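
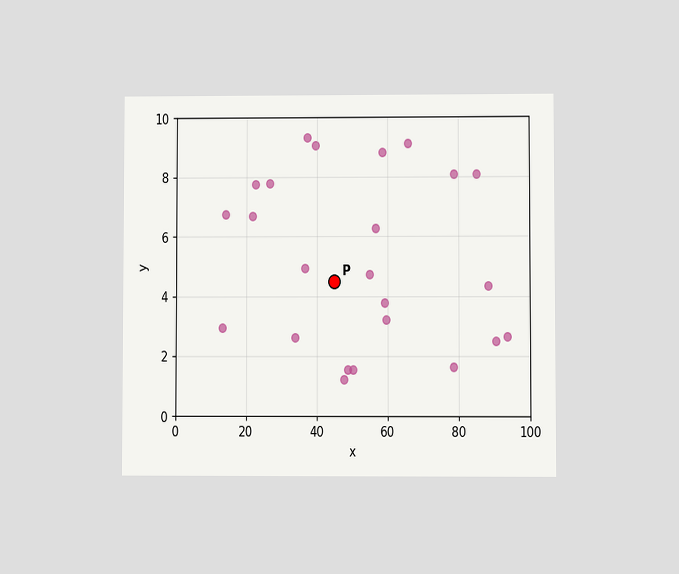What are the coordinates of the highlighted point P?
(45, 4.5)

The chart is viewed at a slight angle. Following the gridlines from P to each axis, P sits at (45, 4.5).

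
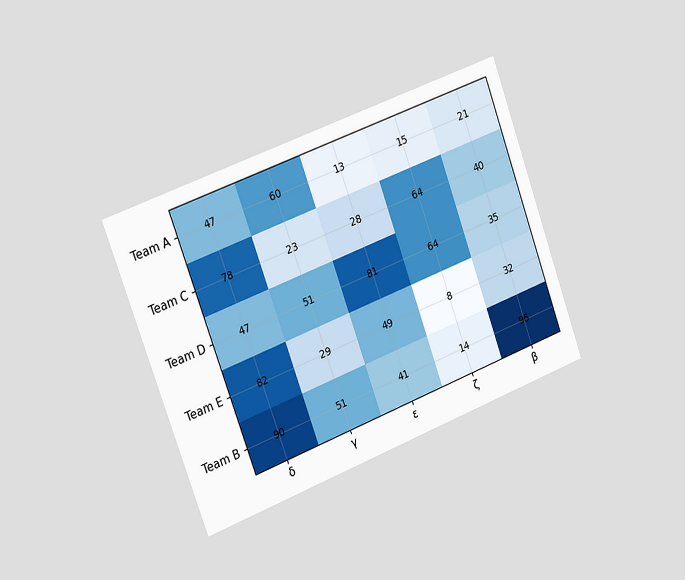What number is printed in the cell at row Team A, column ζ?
The chart is tilted about 20° counter-clockwise and viewed slightly from the left. The (Team A, ζ) cell reads 15.

15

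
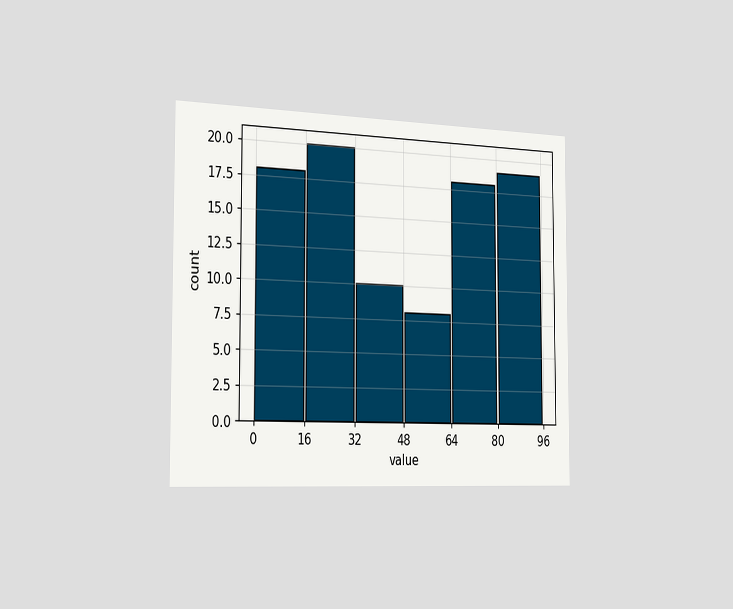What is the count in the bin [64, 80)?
18

The chart is viewed slightly from the left. The [64, 80) bin has height 18.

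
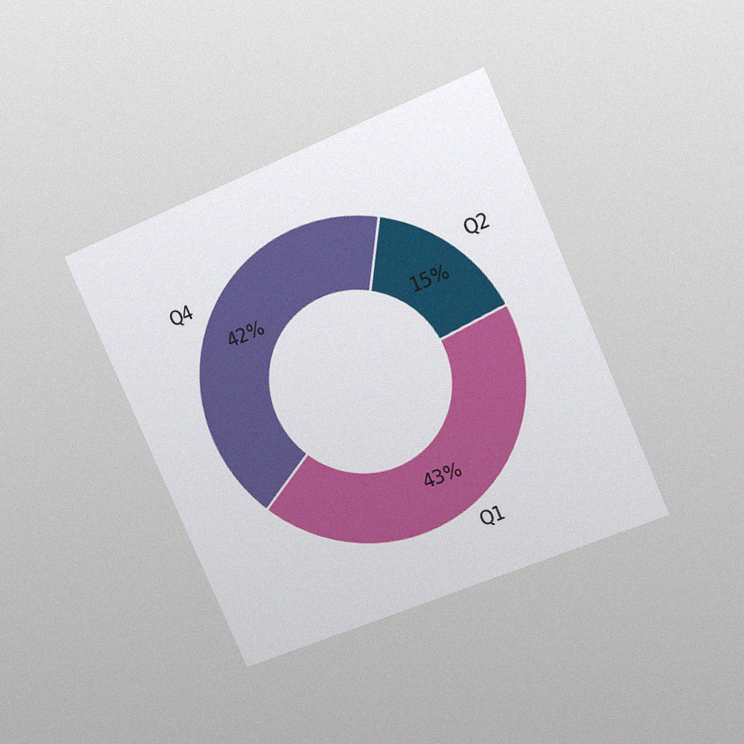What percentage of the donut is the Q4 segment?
42%

The chart is tilted about 24° counter-clockwise and viewed at a slight angle, with some photo noise. The Q4 segment takes up 42% of the ring.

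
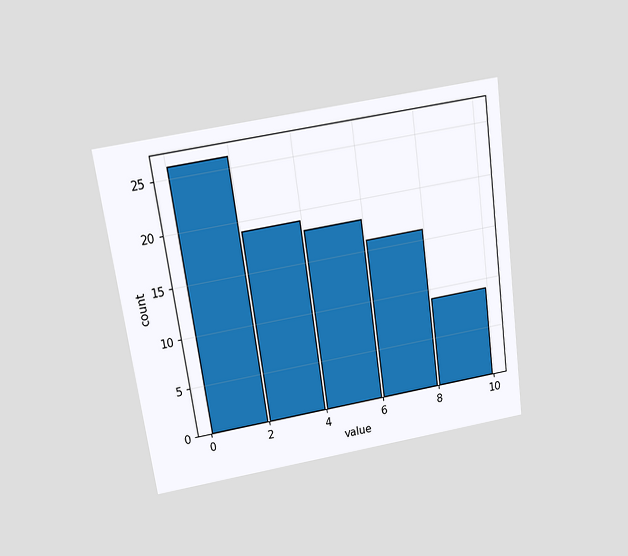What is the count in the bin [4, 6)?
The chart is tilted about 8° counter-clockwise and viewed slightly from above. The [4, 6) bin has height 18.

18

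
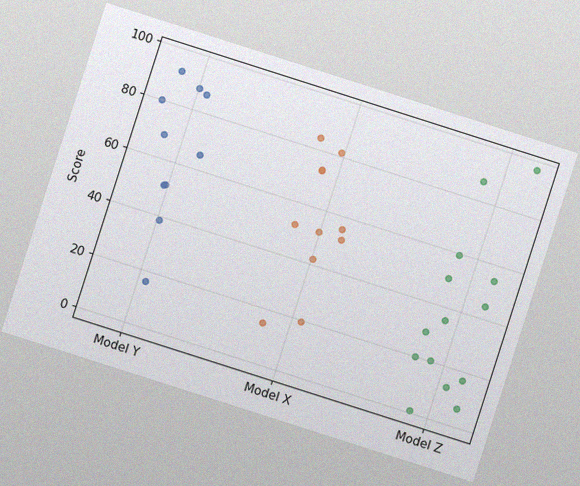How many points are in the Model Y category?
10

The chart is tilted about 18° clockwise, with some photo noise. Counting the markers in the Model Y column gives 10.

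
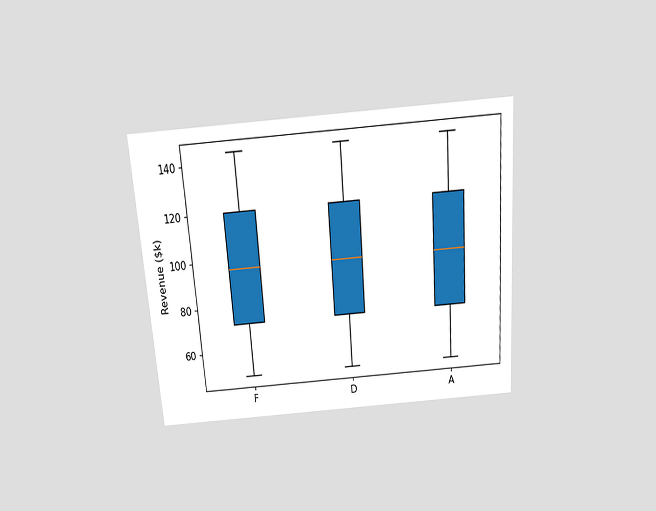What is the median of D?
The chart is tilted about 4° counter-clockwise and viewed slightly from above. The median line in the D box sits at $96k.

$96k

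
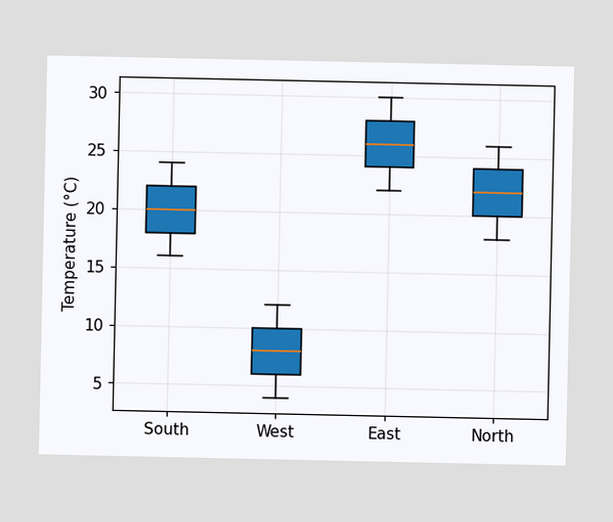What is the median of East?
The median line in the East box sits at 26°C.

26°C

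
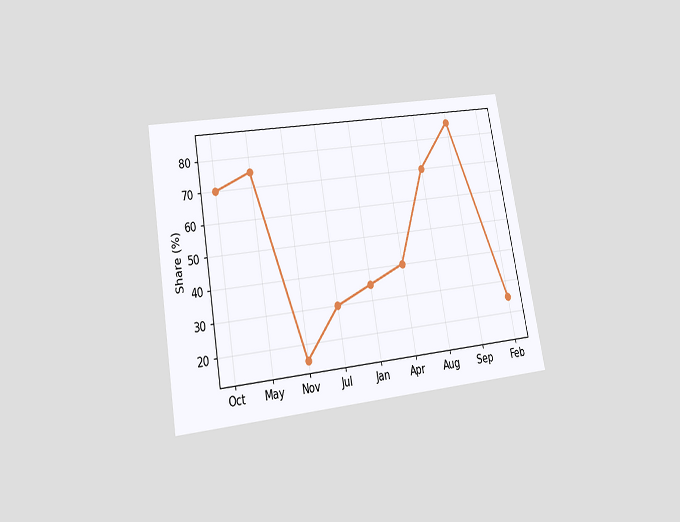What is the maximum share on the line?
The chart is tilted about 10° counter-clockwise and viewed slightly from below. The highest point is at Sep, and reading across to the y-axis gives 85%.

85%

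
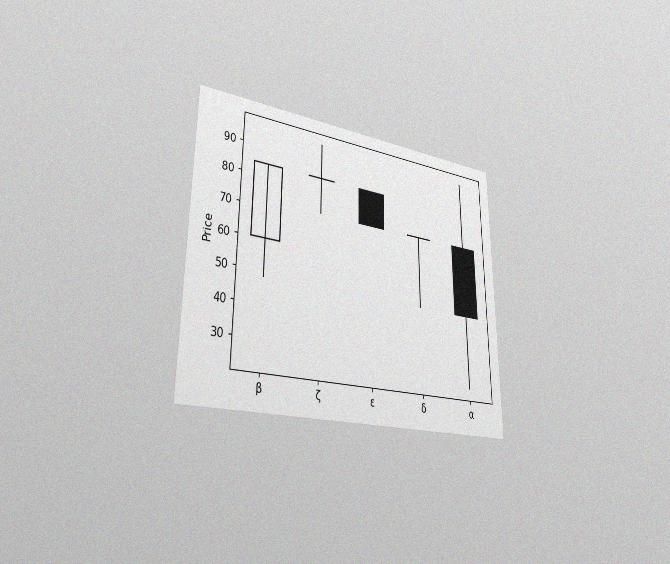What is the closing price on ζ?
84

The chart is viewed slightly from the left, with some photo noise. The ζ candle closes at 84.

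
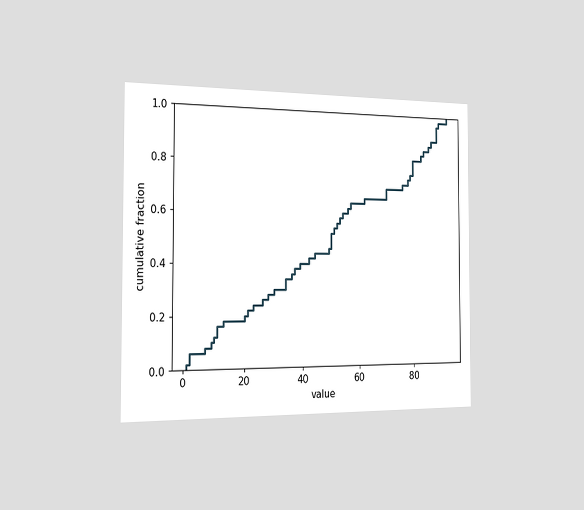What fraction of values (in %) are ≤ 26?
The chart is viewed slightly from the left. At x=26 the ECDF step is at 26%.

26%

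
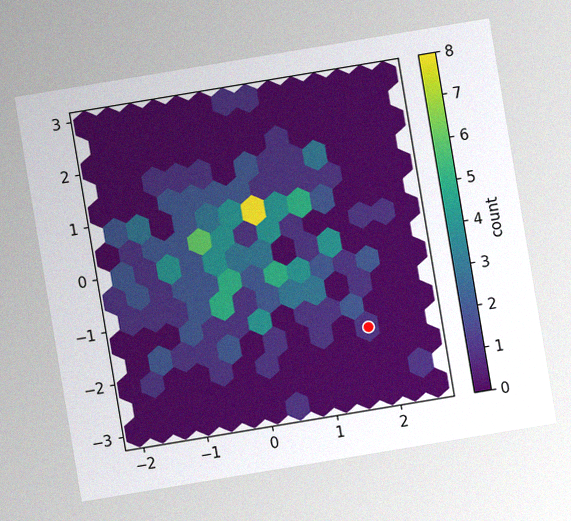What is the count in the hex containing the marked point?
The chart is tilted about 9° counter-clockwise, with some photo noise. The marked hex reads 1 on the colorbar.

1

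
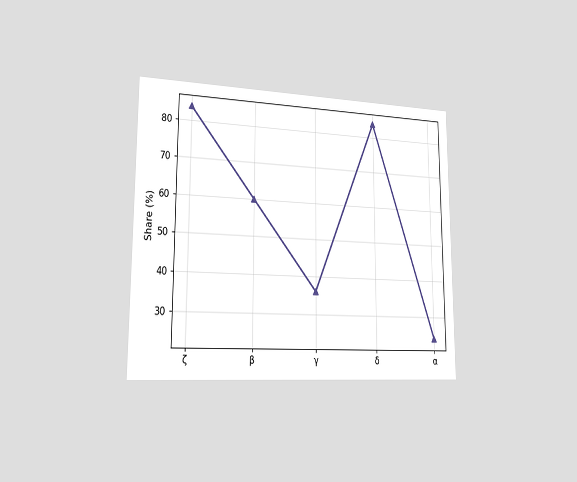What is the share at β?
The chart is viewed slightly from the left. At β, the line is at 60%.

60%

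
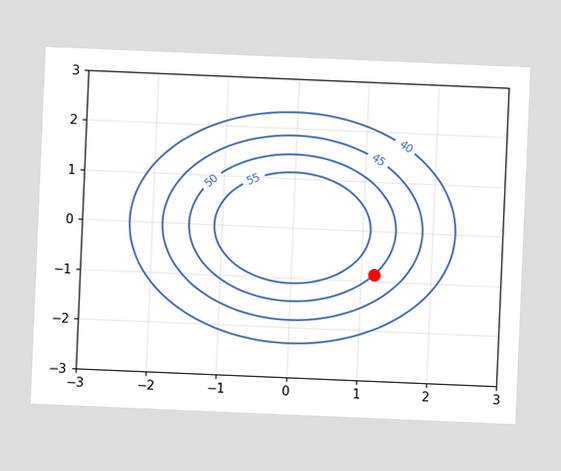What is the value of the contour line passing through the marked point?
The chart is tilted about 2° clockwise. The marked point sits on the contour labelled 50.

50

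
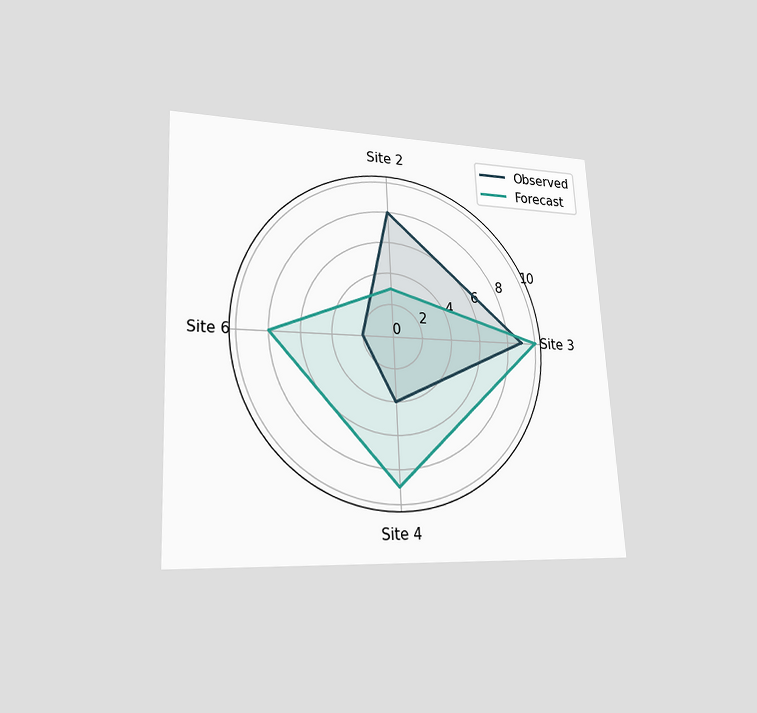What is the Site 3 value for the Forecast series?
10

The chart is tilted about 3° counter-clockwise and viewed at a slight angle. On the Site 3 axis, Forecast reaches 10.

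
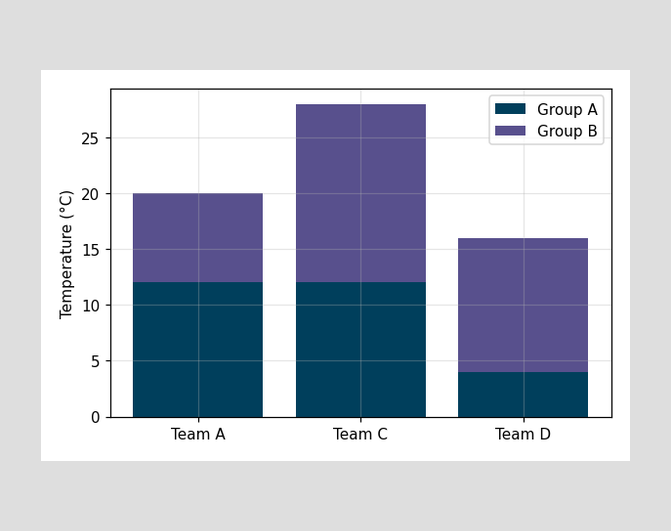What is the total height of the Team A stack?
20°C

The Team A stack's top reaches 20°C on the y-axis.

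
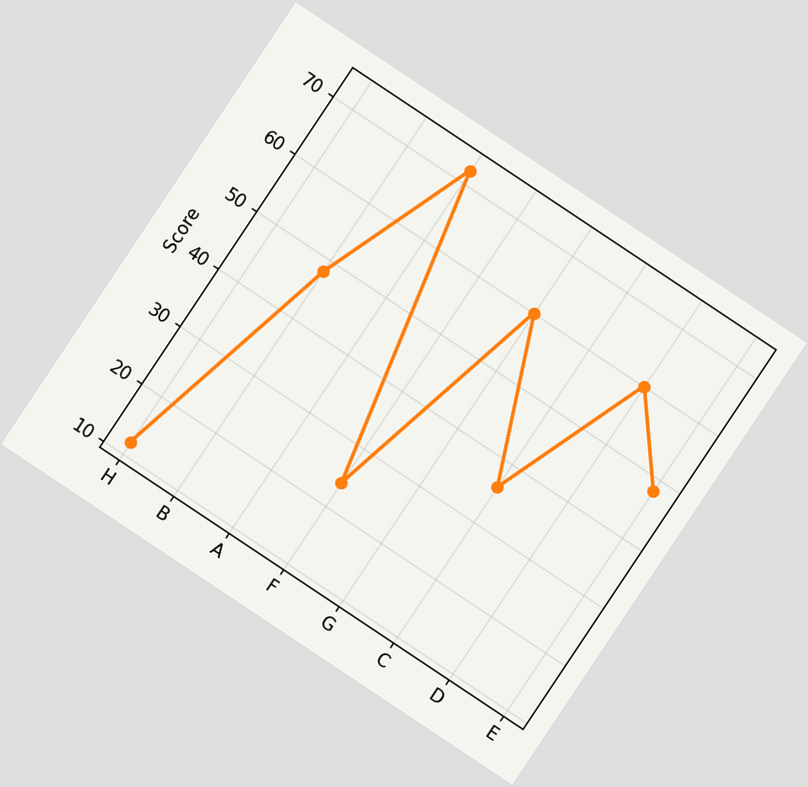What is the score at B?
The chart is tilted about 34° clockwise. At B, the line is at 48.

48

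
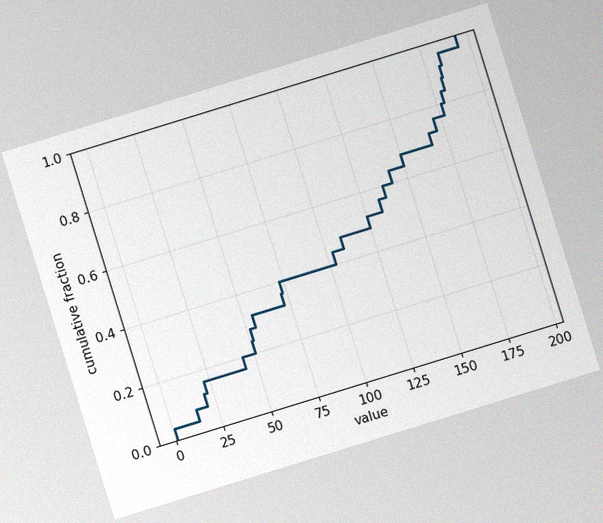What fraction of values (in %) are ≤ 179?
84%

The chart is tilted about 17° counter-clockwise, with some photo noise. At x=179 the ECDF step is at 84%.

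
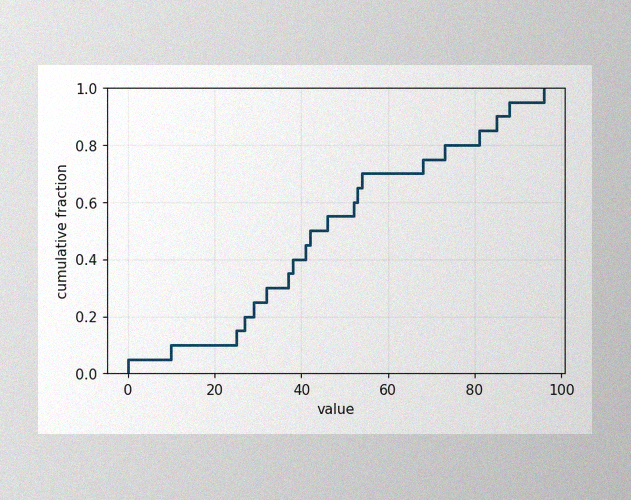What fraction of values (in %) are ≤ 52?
The image has some photo noise and uneven lighting. At x=52 the ECDF step is at 60%.

60%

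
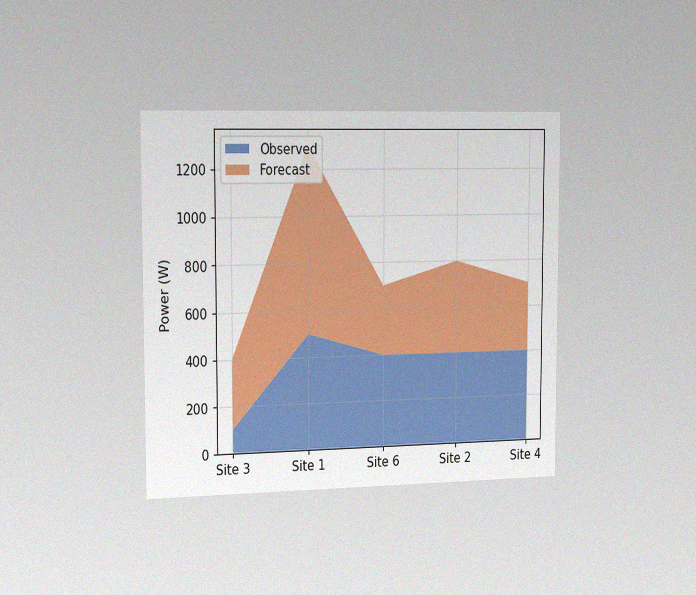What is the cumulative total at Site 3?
400W

The chart is viewed slightly from the left, with some photo noise. The stacked total at Site 3 reaches 400W.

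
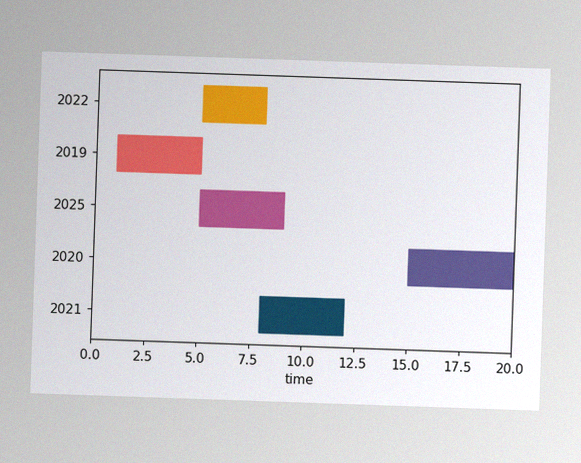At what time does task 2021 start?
8

The image has some photo noise and uneven lighting. The 2021 bar begins at t=8.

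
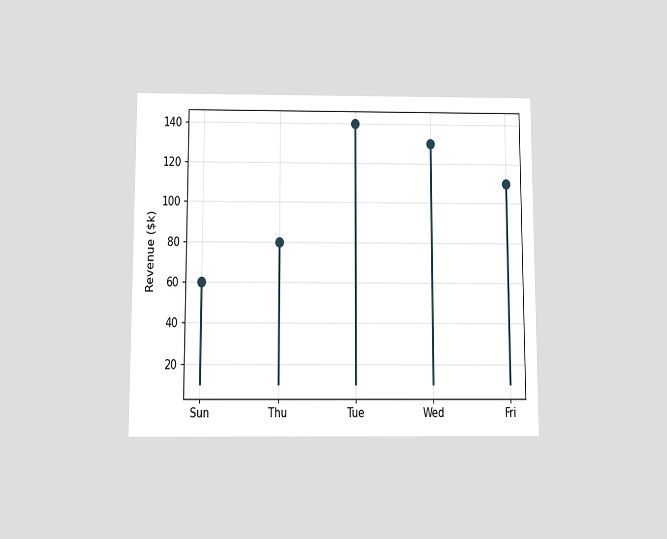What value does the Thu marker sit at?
$80k

The chart is viewed slightly from below. The Thu marker sits at $80k.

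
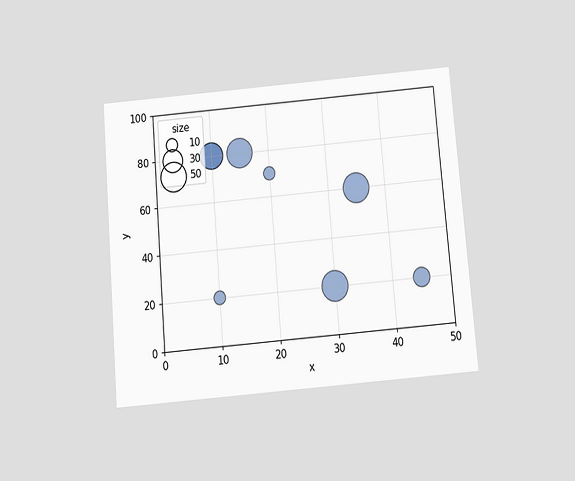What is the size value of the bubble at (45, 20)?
20

The chart is tilted about 5° counter-clockwise and viewed slightly from below. Matching the bubble at (45, 20) against the size legend gives 20.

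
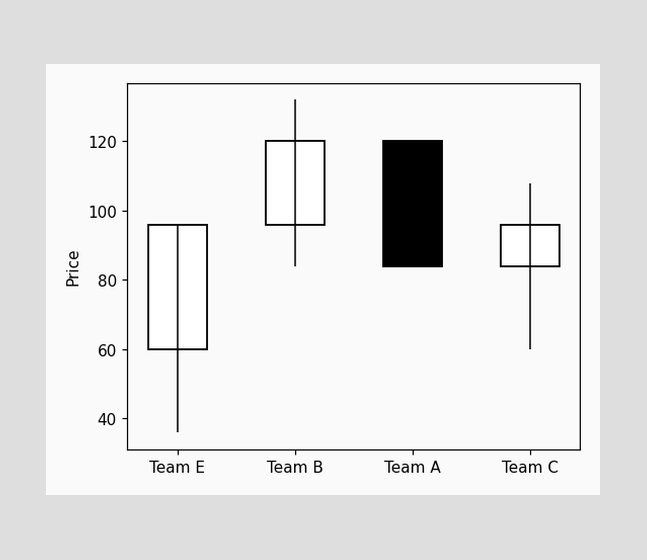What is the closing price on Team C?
The Team C candle closes at 96.

96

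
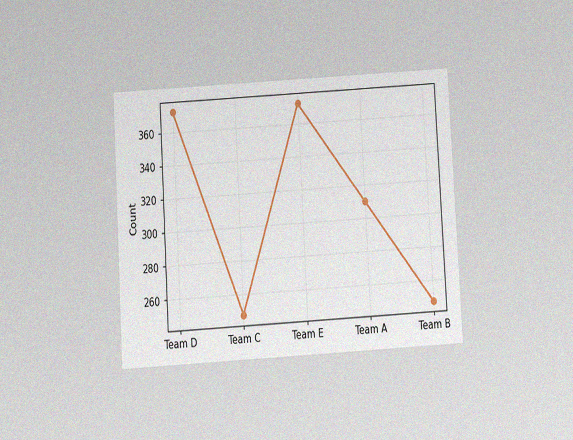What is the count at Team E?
372

The chart is tilted about 3° counter-clockwise and viewed slightly from below, with some photo noise. At Team E, the line is at 372.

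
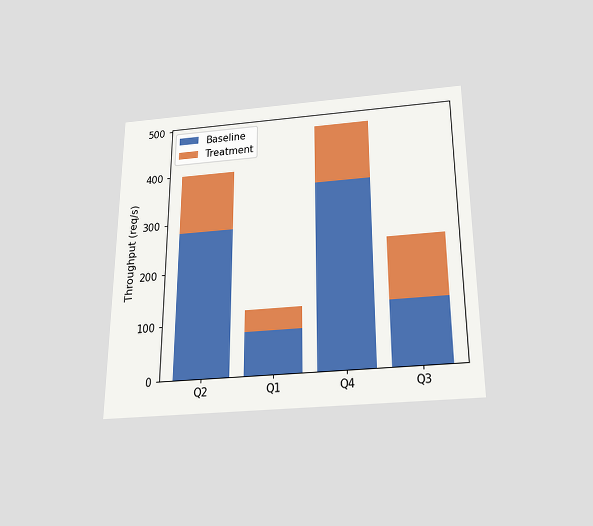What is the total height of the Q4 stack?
The chart is viewed slightly from below. The Q4 stack's top reaches 480req/s on the y-axis.

480req/s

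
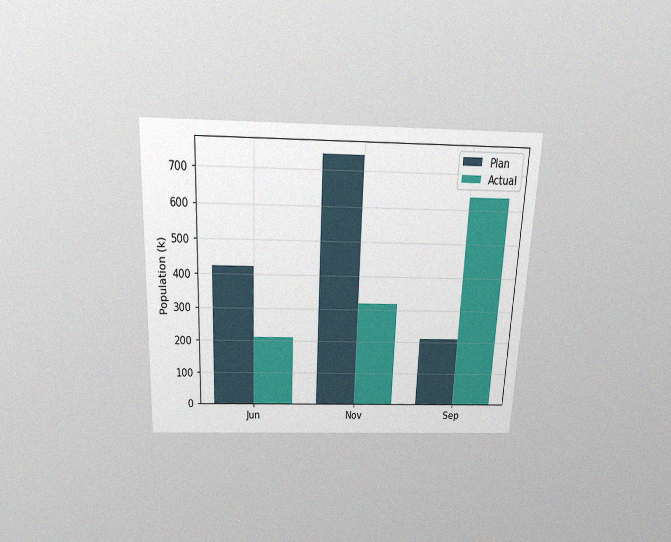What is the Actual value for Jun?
212k

The chart is tilted about 2° clockwise and viewed slightly from above, with some photo noise. The Actual bar at Jun reaches 212k on the y-axis.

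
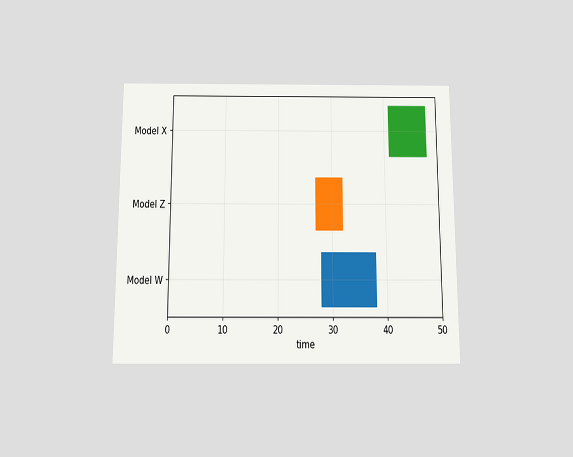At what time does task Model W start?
The chart is viewed slightly from below. The Model W bar begins at t=28.

28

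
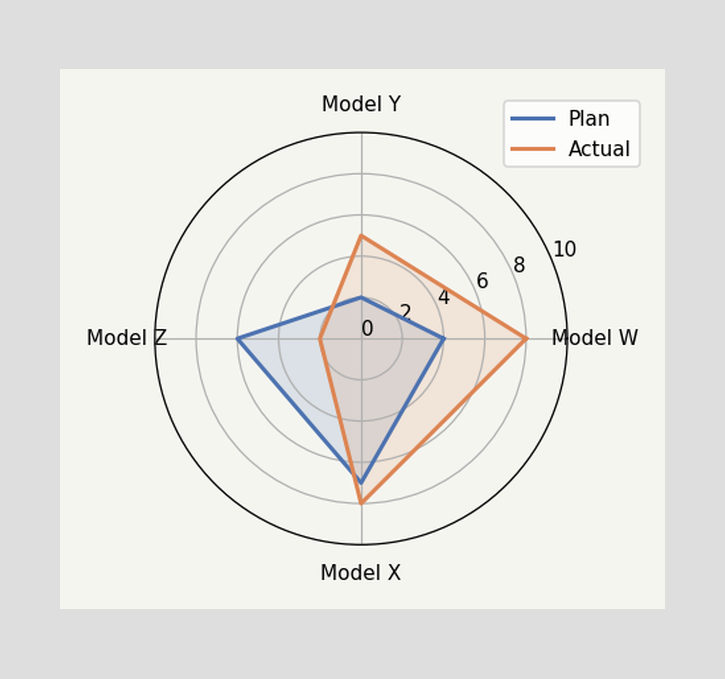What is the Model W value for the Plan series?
On the Model W axis, Plan reaches 4.

4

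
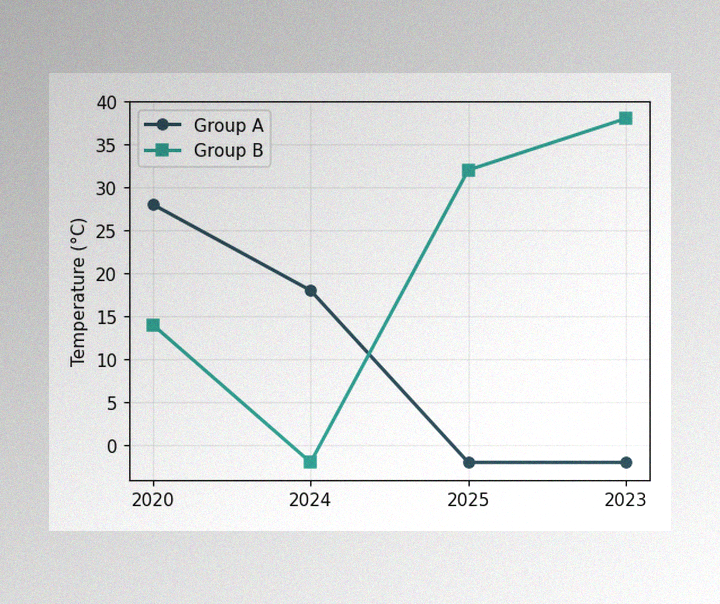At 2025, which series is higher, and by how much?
The image has some photo noise and uneven lighting. At 2025, Group B sits above the other line by 34°C.

Group B, by 34°C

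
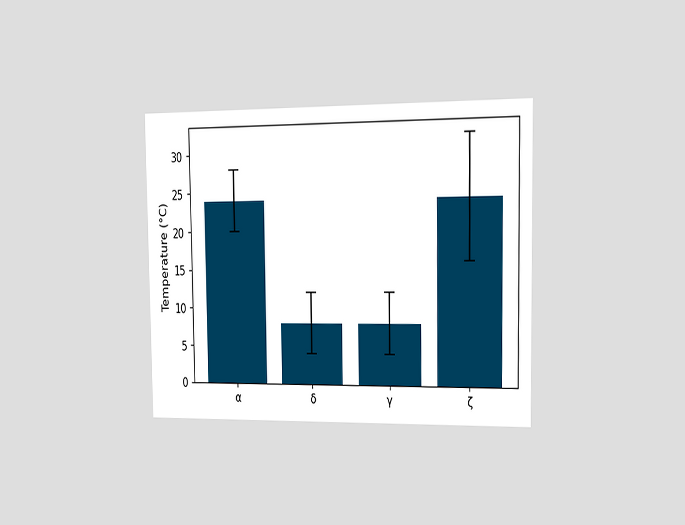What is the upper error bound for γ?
The chart is viewed slightly from the right. The γ bar's upper whisker reaches 12°C.

12°C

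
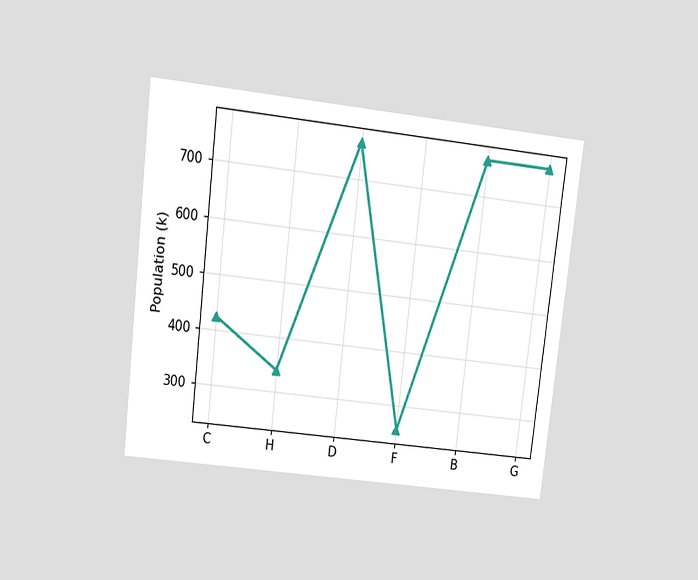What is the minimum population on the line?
The chart is tilted about 7° clockwise and viewed at a slight angle. The lowest point is at F, and reading across to the y-axis gives 255k.

255k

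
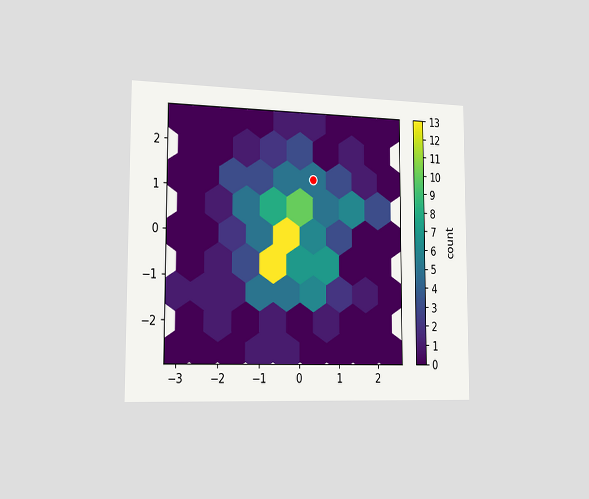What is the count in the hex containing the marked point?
5

The chart is viewed slightly from the left. The marked hex reads 5 on the colorbar.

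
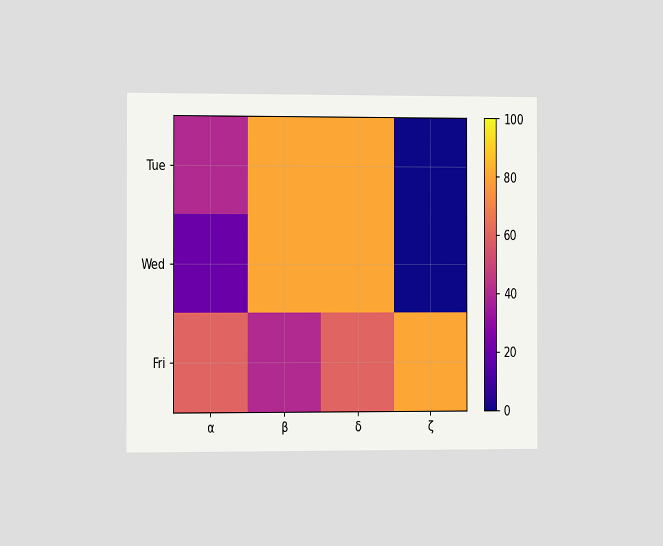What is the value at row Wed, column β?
80

The chart is viewed slightly from the left. Matching cell (Wed, β) against the colorbar gives 80.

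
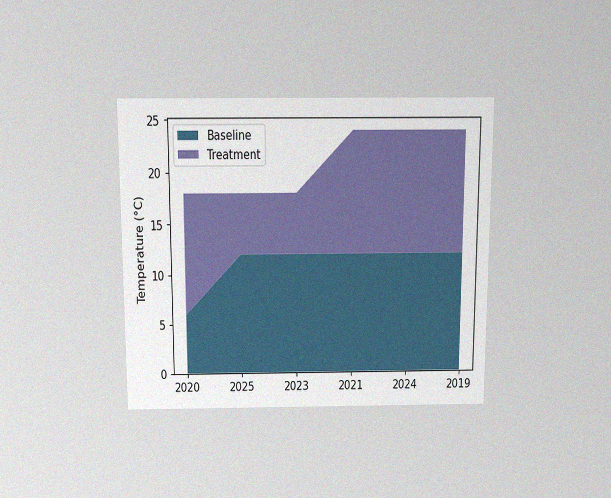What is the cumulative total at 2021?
The chart is viewed slightly from above, with some photo noise. The stacked total at 2021 reaches 24°C.

24°C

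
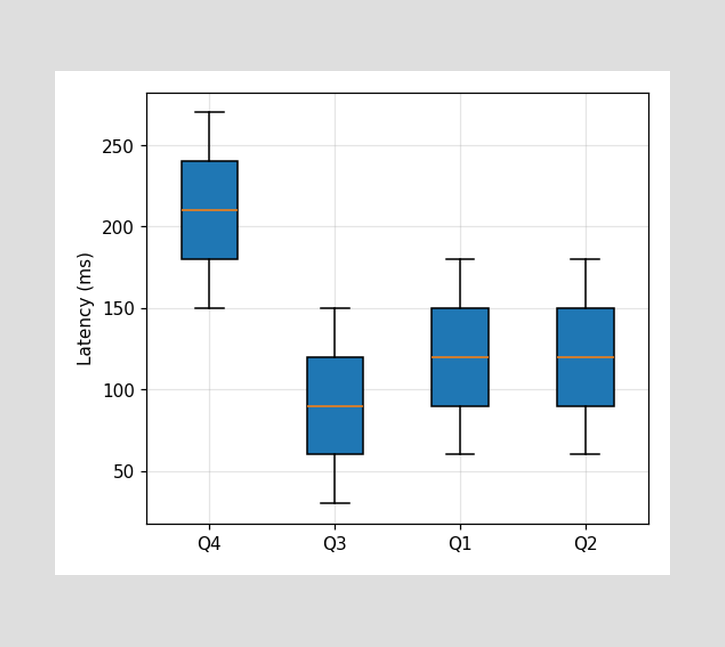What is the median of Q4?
210ms

The median line in the Q4 box sits at 210ms.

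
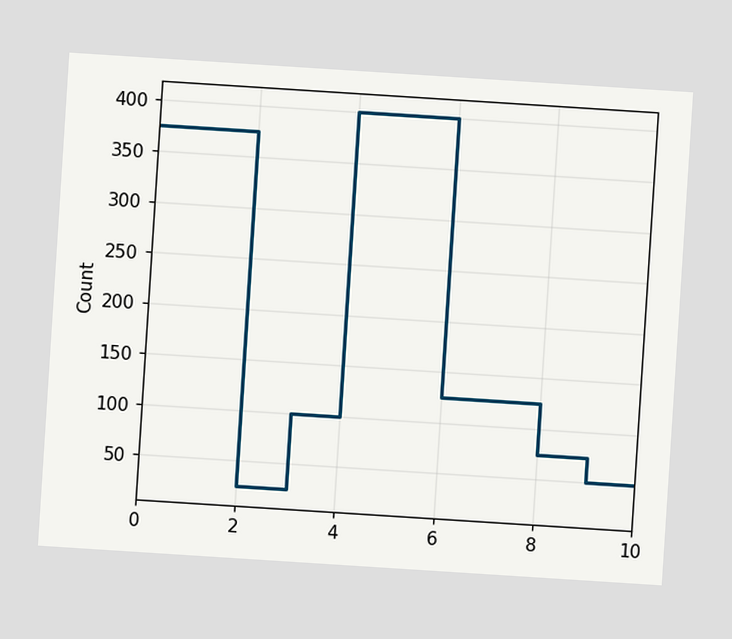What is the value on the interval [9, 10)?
50

The chart is tilted about 4° clockwise. On [9, 10) the step sits at 50.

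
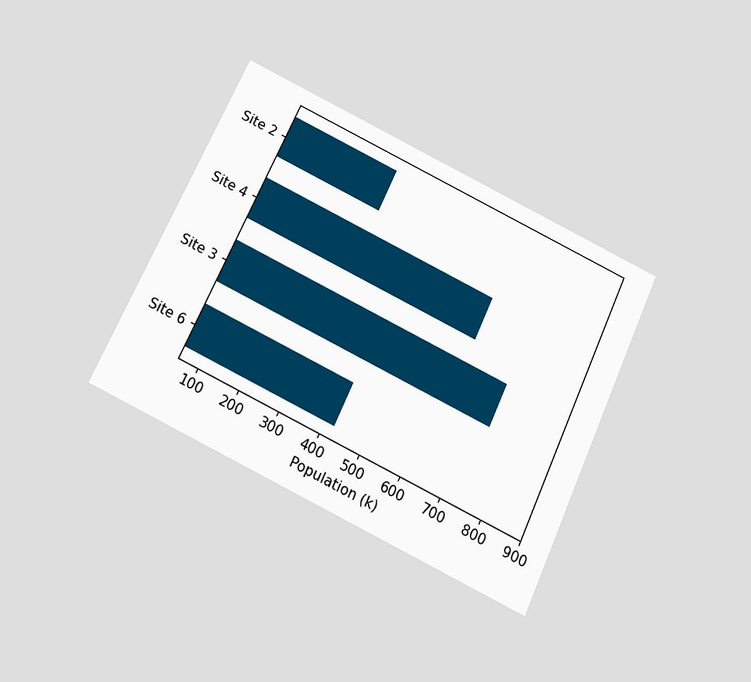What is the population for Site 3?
742k

The chart is tilted about 25° clockwise and viewed slightly from below. Reading along the chart's x-axis, the Site 3 bar reaches 742k.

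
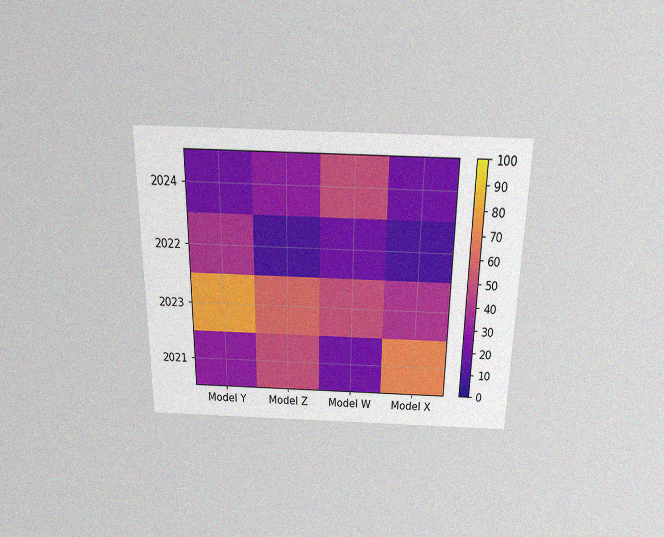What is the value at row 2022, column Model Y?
The chart is viewed slightly from above, with some photo noise. Matching cell (2022, Model Y) against the colorbar gives 40.

40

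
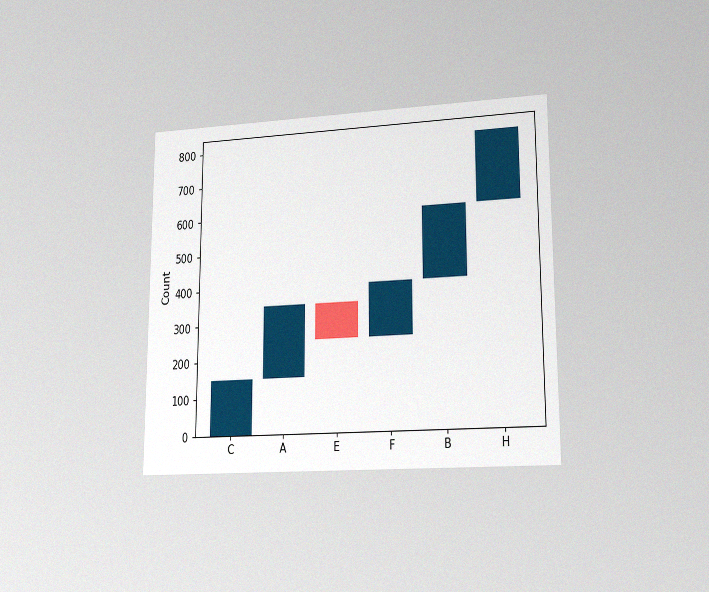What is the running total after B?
The chart is viewed at a slight angle, with some photo noise. After B the running total reaches 600.

600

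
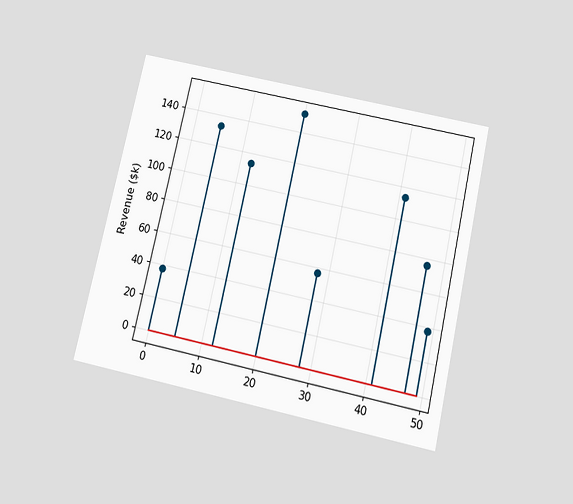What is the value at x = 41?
$114k

The chart is tilted about 13° clockwise and viewed slightly from below. The stem at x=41 reaches $114k.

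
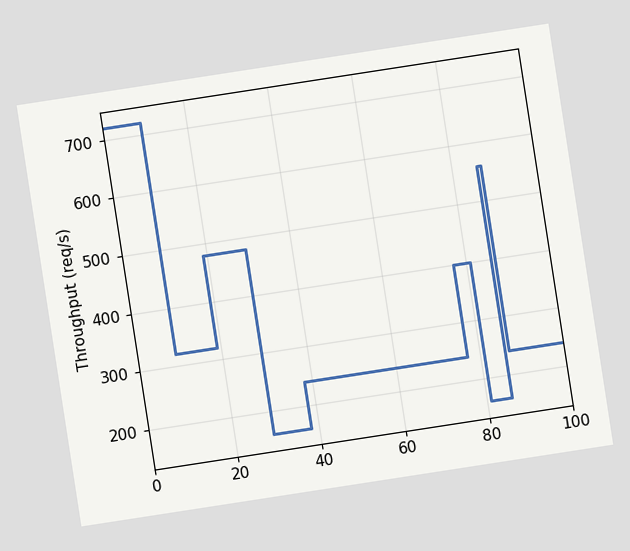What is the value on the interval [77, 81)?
The chart is tilted about 9° counter-clockwise. On [77, 81) the step sits at 400req/s.

400req/s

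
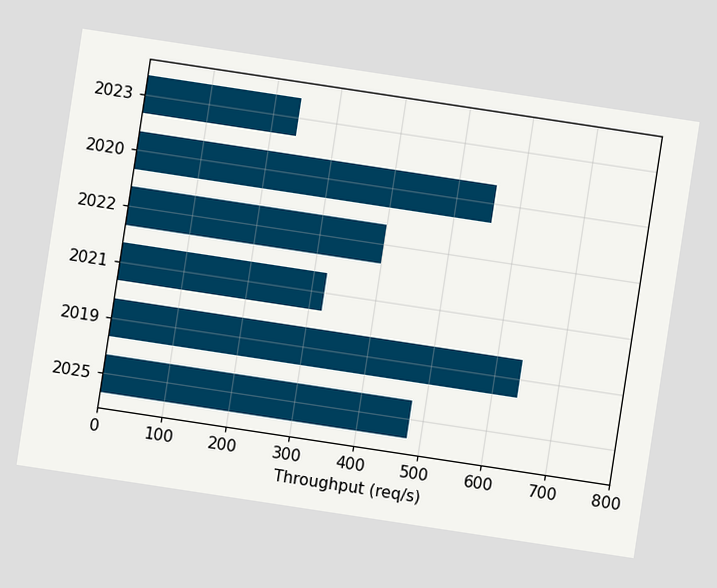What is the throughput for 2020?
560req/s

The chart is tilted about 9° clockwise. Reading along the chart's x-axis, the 2020 bar reaches 560req/s.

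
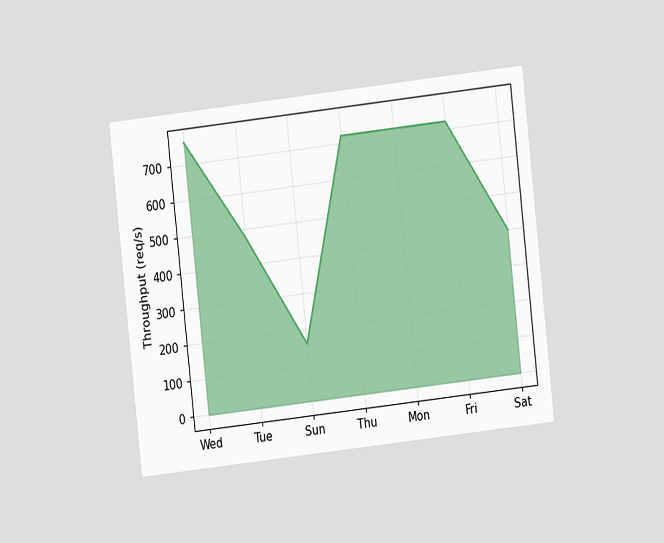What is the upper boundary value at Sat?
The chart is tilted about 6° counter-clockwise and viewed at a slight angle. At Sat the upper boundary is at 400req/s.

400req/s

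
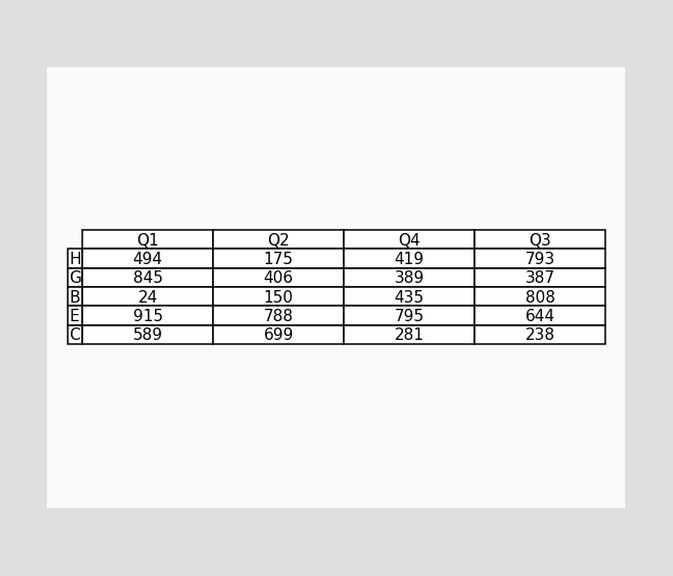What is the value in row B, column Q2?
The (B, Q2) cell reads 150.

150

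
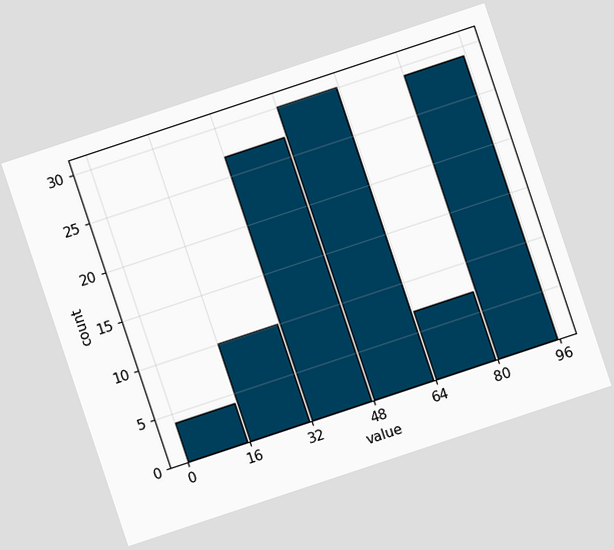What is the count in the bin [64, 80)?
The chart is tilted about 18° counter-clockwise. The [64, 80) bin has height 7.

7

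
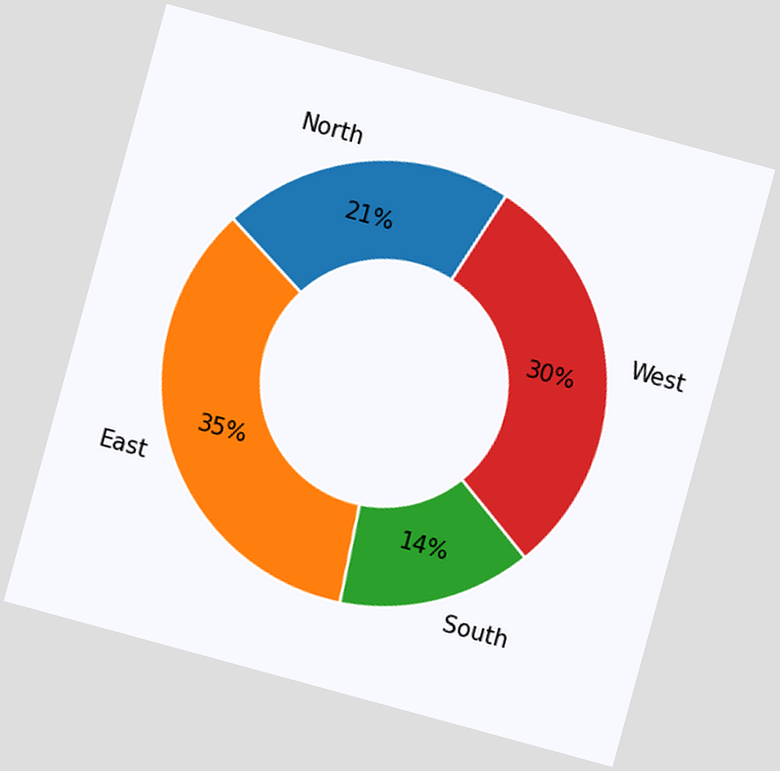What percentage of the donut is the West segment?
The chart is tilted about 15° clockwise. The West segment takes up 30% of the ring.

30%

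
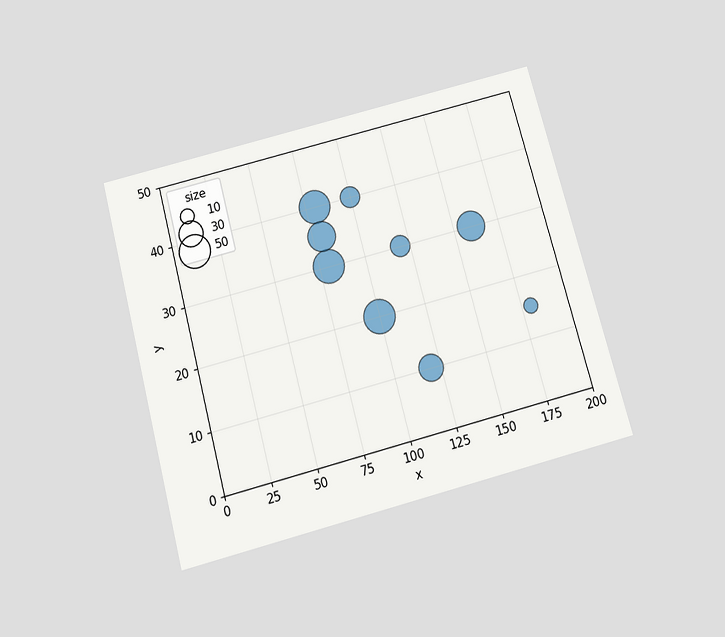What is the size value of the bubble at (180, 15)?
The chart is tilted about 15° counter-clockwise and viewed slightly from below. Matching the bubble at (180, 15) against the size legend gives 10.

10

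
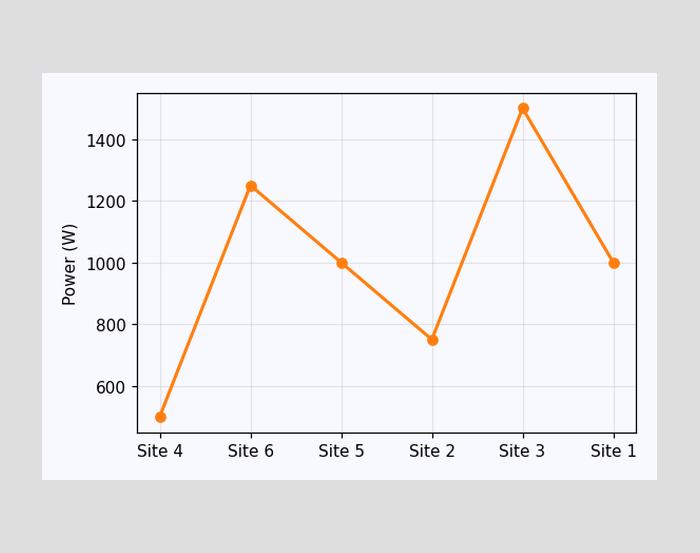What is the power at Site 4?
At Site 4, the line is at 500W.

500W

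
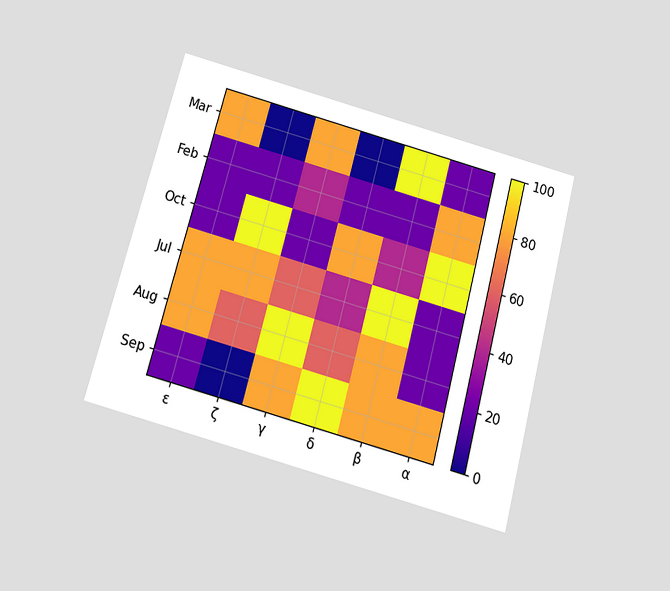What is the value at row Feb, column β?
The chart is tilted about 15° clockwise and viewed slightly from below. Matching cell (Feb, β) against the colorbar gives 20.

20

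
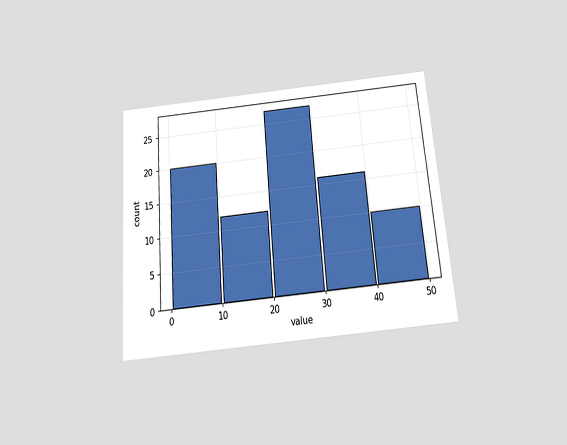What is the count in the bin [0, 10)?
The chart is tilted about 5° counter-clockwise and viewed slightly from below. The [0, 10) bin has height 20.

20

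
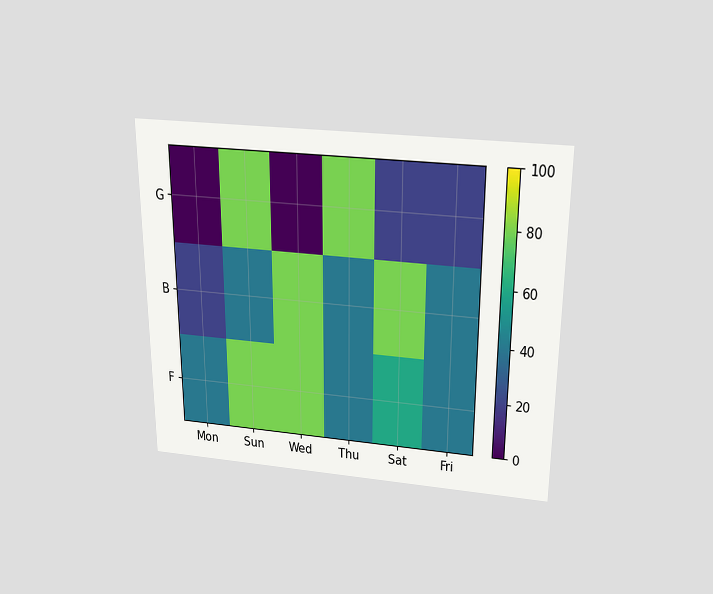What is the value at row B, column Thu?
The chart is viewed slightly from above. Matching cell (B, Thu) against the colorbar gives 40.

40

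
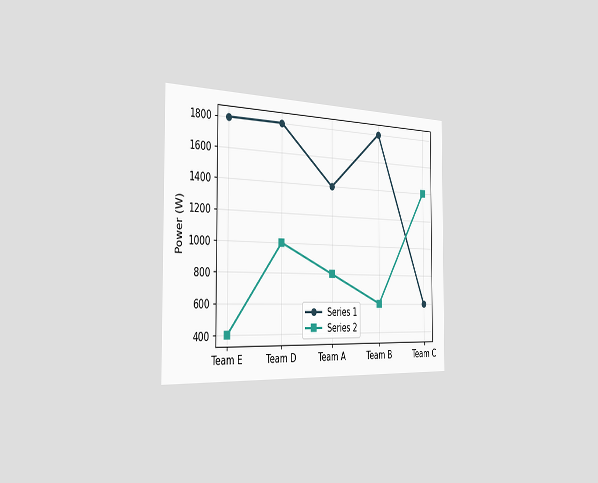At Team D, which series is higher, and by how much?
The chart is viewed slightly from the left. At Team D, Series 1 sits above the other line by 800W.

Series 1, by 800W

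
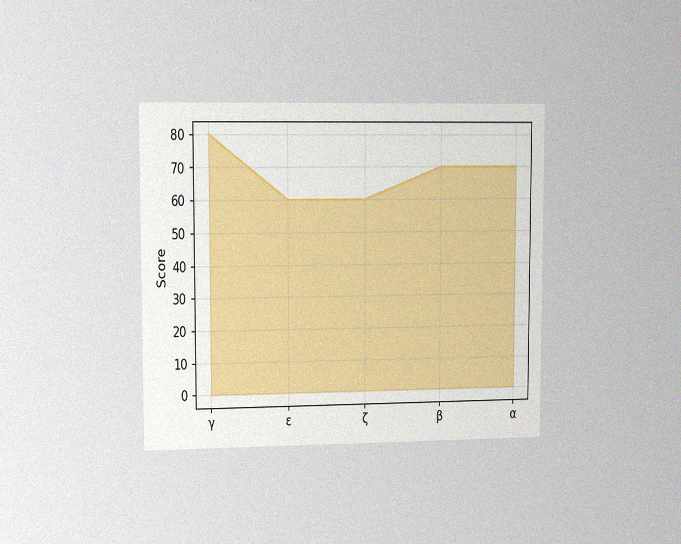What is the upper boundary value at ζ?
The chart is viewed slightly from the left, with some photo noise. At ζ the upper boundary is at 60.

60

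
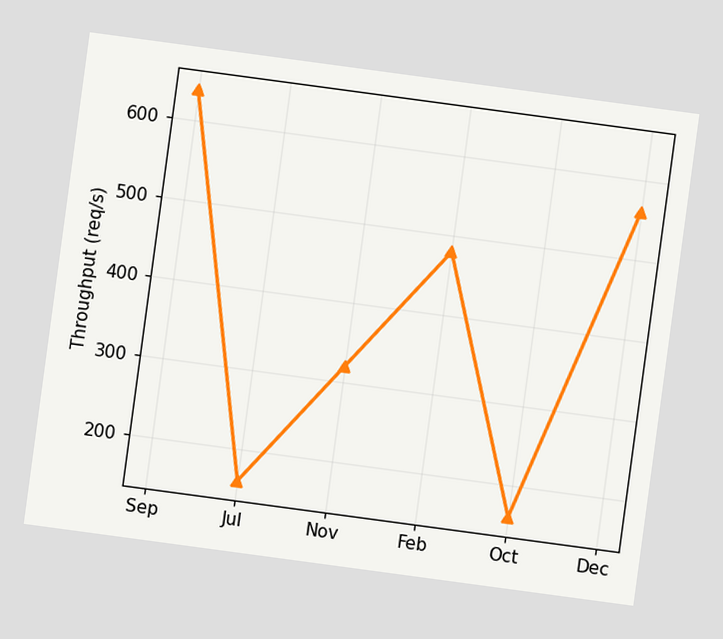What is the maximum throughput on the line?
640req/s

The chart is tilted about 8° clockwise. The highest point is at Sep, and reading across to the y-axis gives 640req/s.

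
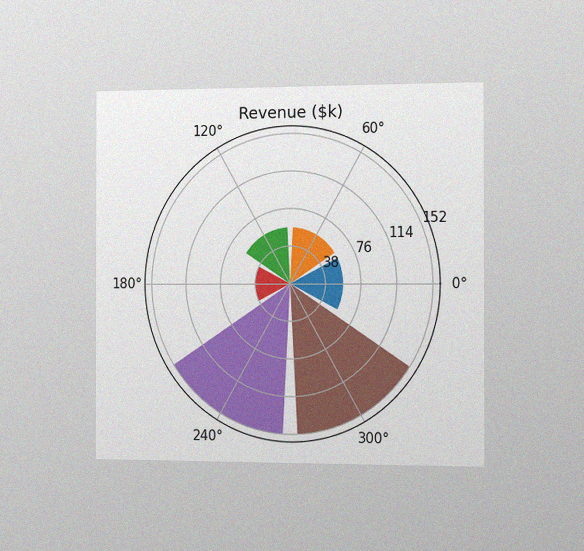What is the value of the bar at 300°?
$152k

The chart is viewed slightly from the right, with some photo noise. The bar at 300° reaches $152k on the radial axis.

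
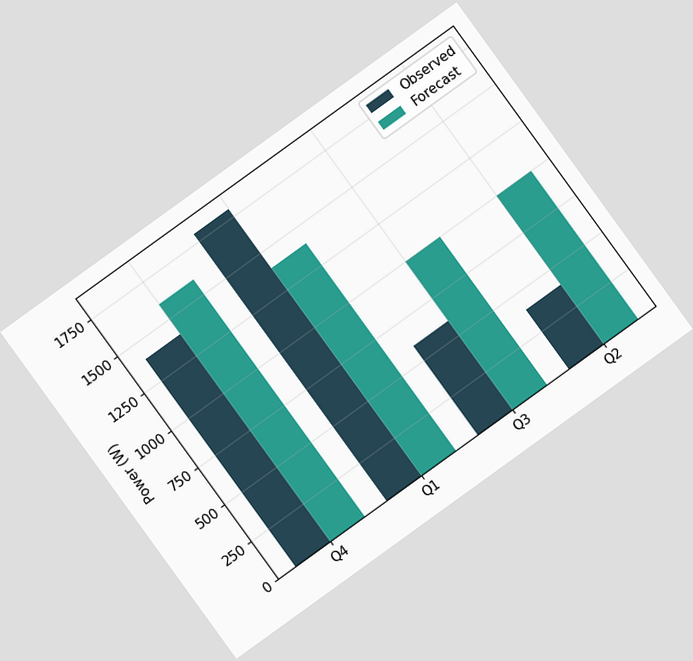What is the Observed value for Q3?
600W

The chart is tilted about 36° counter-clockwise. The Observed bar at Q3 reaches 600W on the y-axis.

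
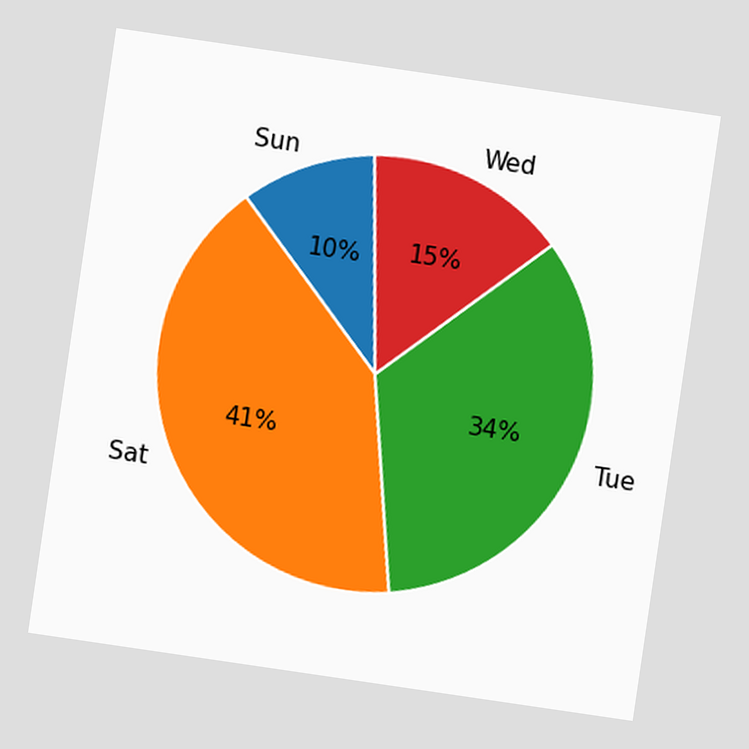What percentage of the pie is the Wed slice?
15%

The chart is tilted about 8° clockwise. The Wed slice takes up 15% of the pie.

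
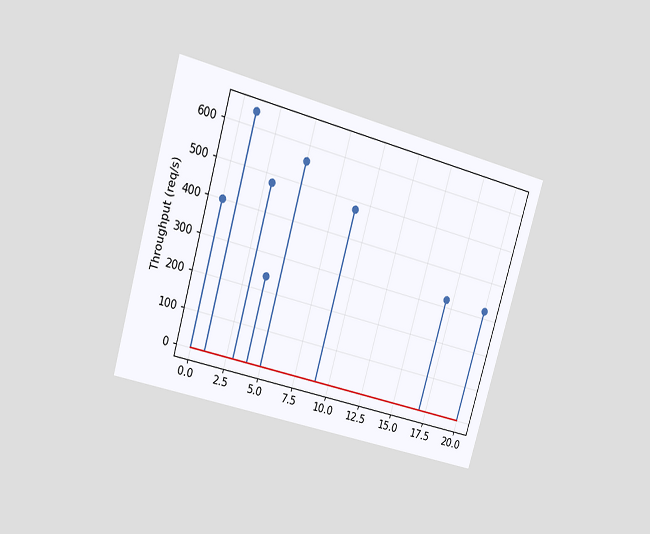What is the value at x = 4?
The chart is tilted about 16° clockwise and viewed at a slight angle. The stem at x=4 reaches 240req/s.

240req/s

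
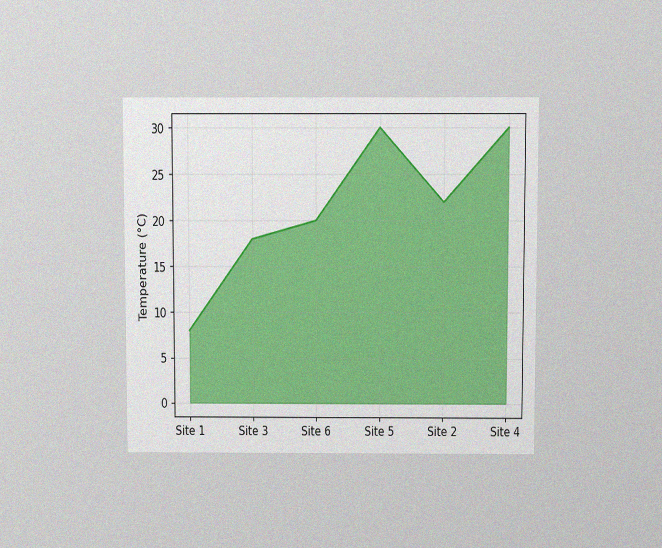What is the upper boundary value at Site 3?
18°C

The chart is viewed slightly from above, with some photo noise. At Site 3 the upper boundary is at 18°C.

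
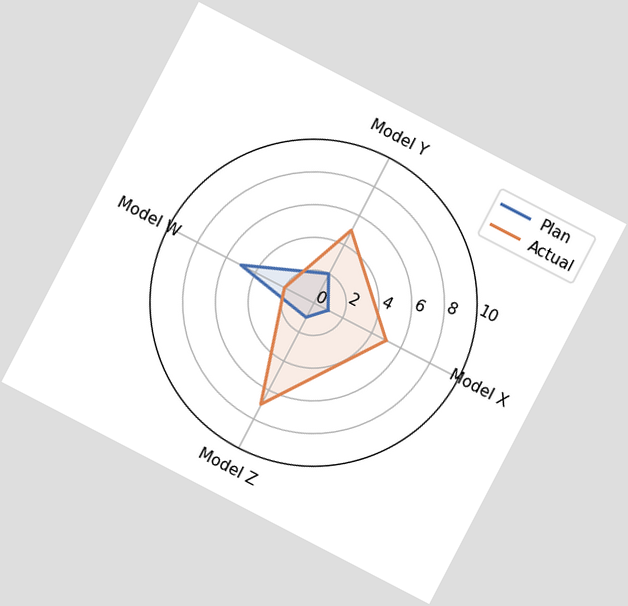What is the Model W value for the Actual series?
2

The chart is tilted about 27° clockwise. On the Model W axis, Actual reaches 2.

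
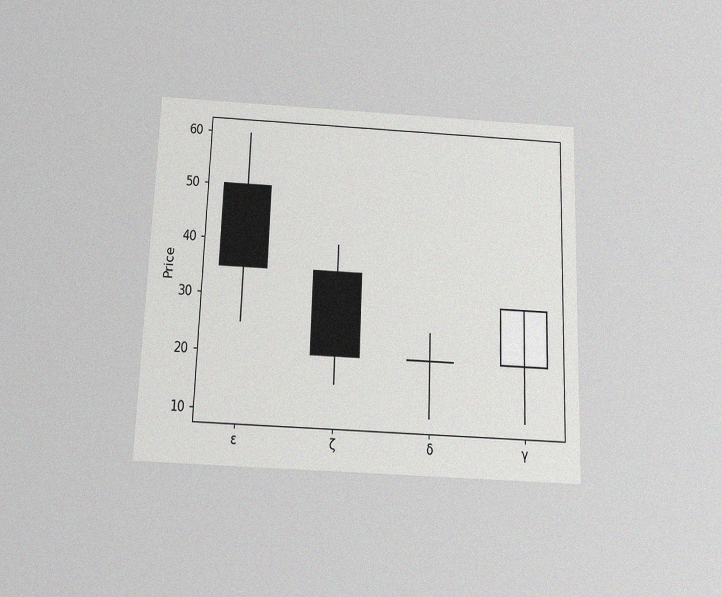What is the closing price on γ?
30

The chart is viewed slightly from below, with some photo noise. The γ candle closes at 30.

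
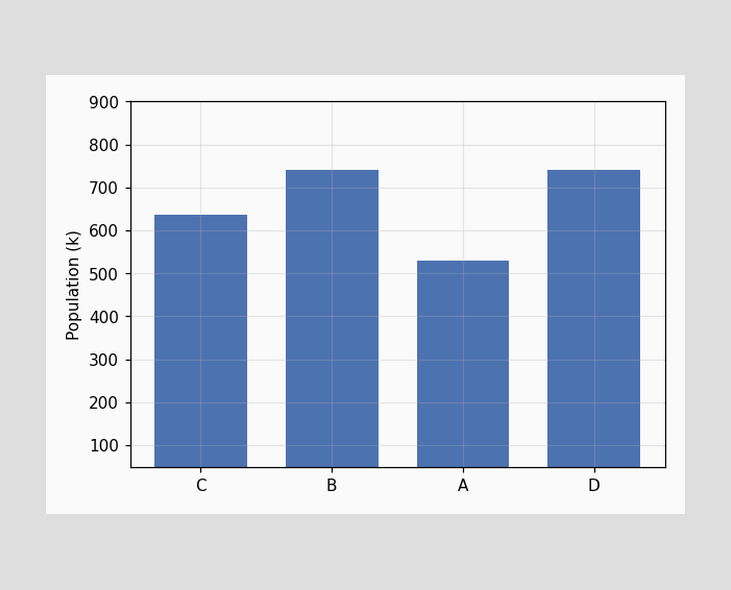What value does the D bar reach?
742k

Reading along the chart's y-axis, the D bar reaches 742k.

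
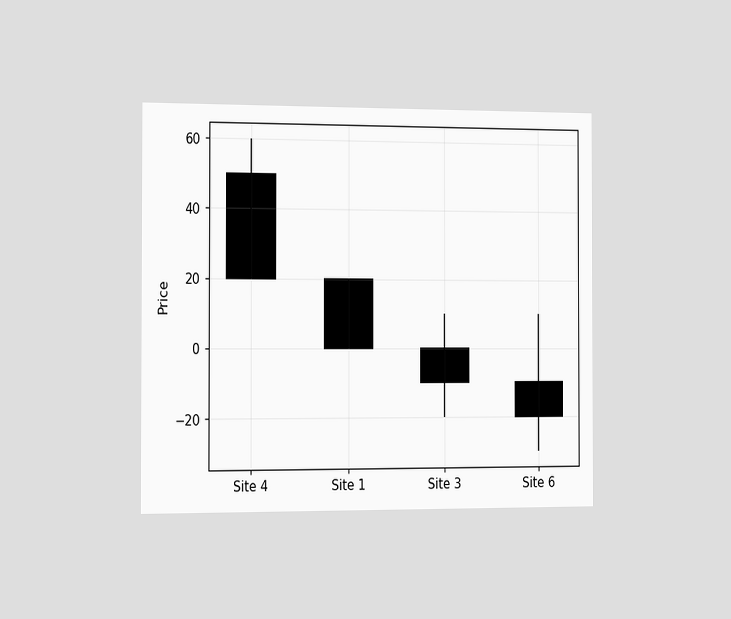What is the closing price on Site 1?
0

The chart is viewed slightly from the left. The Site 1 candle closes at 0.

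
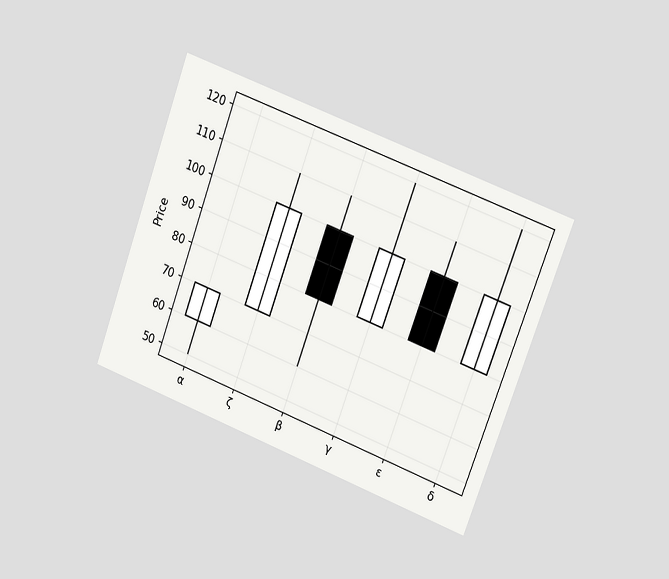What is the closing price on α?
The chart is tilted about 20° clockwise and viewed slightly from the right. The α candle closes at 70.

70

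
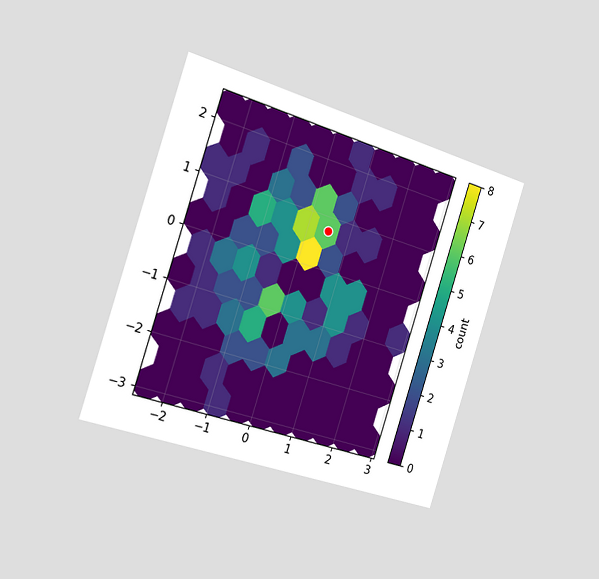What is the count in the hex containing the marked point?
6

The chart is tilted about 18° clockwise and viewed slightly from the left. The marked hex reads 6 on the colorbar.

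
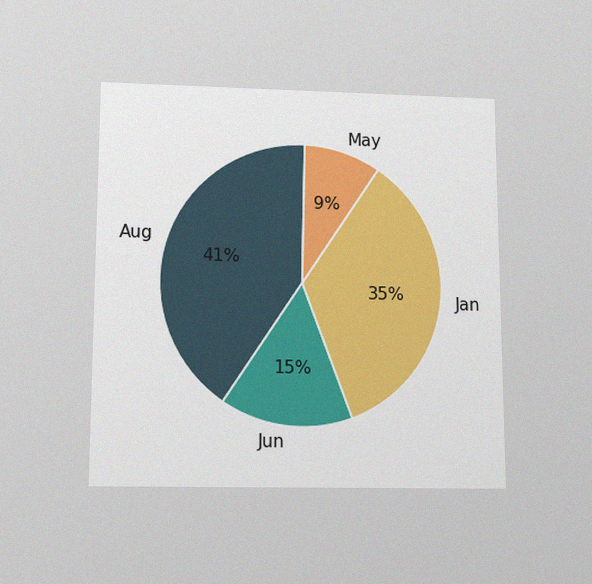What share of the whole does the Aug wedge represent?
The chart is viewed slightly from below, with some photo noise. The Aug slice takes up 41% of the pie.

41%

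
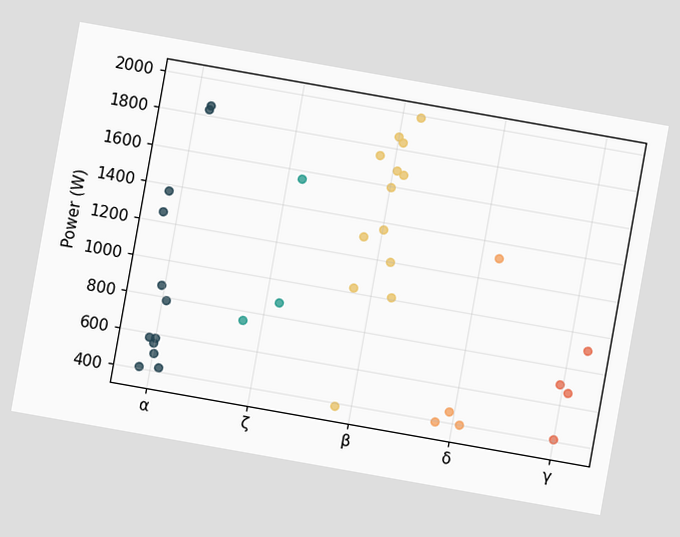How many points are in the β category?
The chart is tilted about 10° clockwise. Counting the markers in the β column gives 13.

13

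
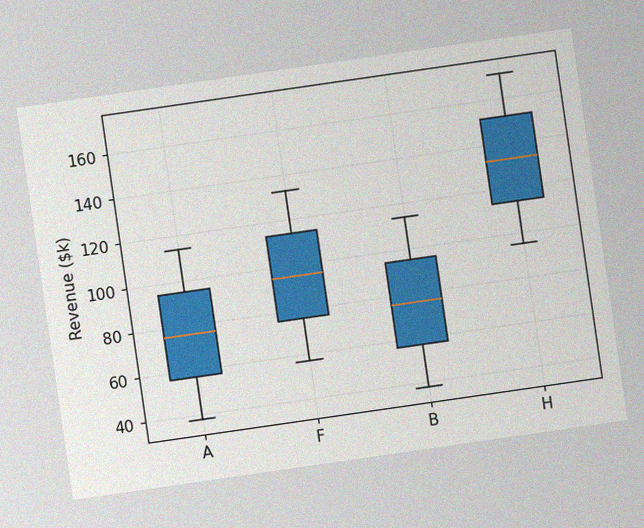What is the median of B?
$76k

The chart is tilted about 8° counter-clockwise, with some photo noise. The median line in the B box sits at $76k.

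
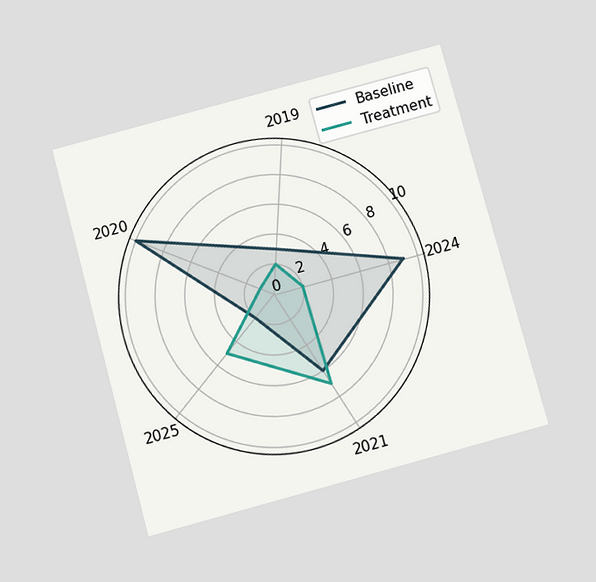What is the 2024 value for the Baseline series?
The chart is tilted about 15° counter-clockwise and viewed slightly from below. On the 2024 axis, Baseline reaches 9.

9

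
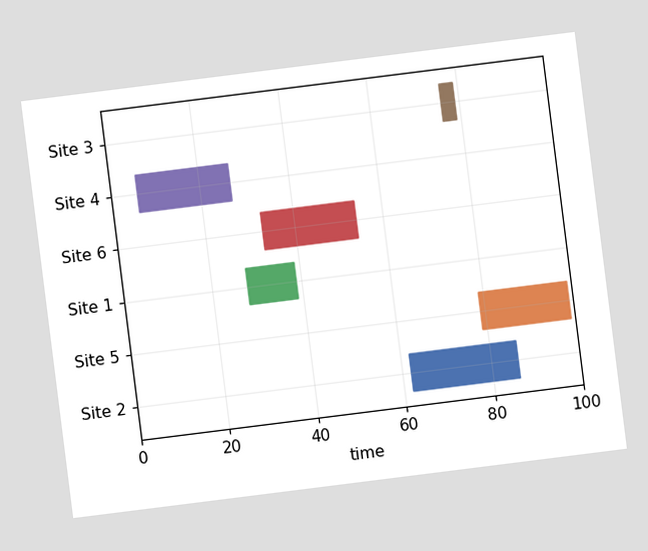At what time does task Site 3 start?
76

The chart is tilted about 7° counter-clockwise. The Site 3 bar begins at t=76.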